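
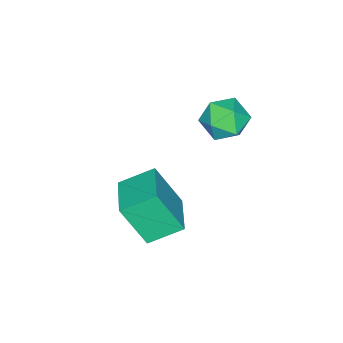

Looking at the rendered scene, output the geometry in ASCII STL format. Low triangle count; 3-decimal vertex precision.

solid 
facet normal -0.474 0.535 0.700
outer loop
vertex -0.004 1.612 0.601
vertex -0.239 0.718 1.125
vertex 0.662 1.237 1.339
endloop
endfacet
facet normal 0.059 0.910 0.409
outer loop
vertex -0.004 1.612 0.601
vertex 0.662 1.237 1.339
vertex 1.043 1.623 0.426
endloop
endfacet
facet normal -0.059 0.954 -0.294
outer loop
vertex -0.004 1.612 0.601
vertex 1.043 1.623 0.426
vertex 0.377 1.342 -0.353
endloop
endfacet
facet normal -0.665 0.605 -0.437
outer loop
vertex -0.004 1.612 0.601
vertex 0.377 1.342 -0.353
vertex -0.415 0.783 0.079
endloop
endfacet
facet normal -0.922 0.346 0.177
outer loop
vertex -0.004 1.612 0.601
vertex -0.415 0.783 0.079
vertex -0.239 0.718 1.125
endloop
endfacet
facet normal 0.665 0.547 0.509
outer loop
vertex 1.043 1.623 0.426
vertex 0.662 1.237 1.339
vertex 1.455 0.737 0.841
endloop
endfacet
facet normal -0.197 -0.061 0.978
outer loop
vertex 0.662 1.237 1.339
vertex -0.239 0.718 1.125
vertex 0.663 0.178 1.273
endloop
endfacet
facet normal -0.921 -0.366 0.132
outer loop
vertex -0.239 0.718 1.125
vertex -0.415 0.783 0.079
vertex -0.003 -0.103 0.494
endloop
endfacet
facet normal -0.507 0.053 -0.860
outer loop
vertex -0.415 0.783 0.079
vertex 0.377 1.342 -0.353
vertex 0.378 0.283 -0.419
endloop
endfacet
facet normal 0.473 0.618 -0.628
outer loop
vertex 0.377 1.342 -0.353
vertex 1.043 1.623 0.426
vertex 1.279 0.802 -0.205
endloop
endfacet
facet normal 0.665 -0.605 0.437
outer loop
vertex 1.044 -0.092 0.319
vertex 1.455 0.737 0.841
vertex 0.663 0.178 1.273
endloop
endfacet
facet normal 0.059 -0.954 0.294
outer loop
vertex 1.044 -0.092 0.319
vertex 0.663 0.178 1.273
vertex -0.003 -0.103 0.494
endloop
endfacet
facet normal -0.059 -0.910 -0.409
outer loop
vertex 1.044 -0.092 0.319
vertex -0.003 -0.103 0.494
vertex 0.378 0.283 -0.419
endloop
endfacet
facet normal 0.474 -0.535 -0.700
outer loop
vertex 1.044 -0.092 0.319
vertex 0.378 0.283 -0.419
vertex 1.279 0.802 -0.205
endloop
endfacet
facet normal 0.922 -0.346 -0.177
outer loop
vertex 1.044 -0.092 0.319
vertex 1.279 0.802 -0.205
vertex 1.455 0.737 0.841
endloop
endfacet
facet normal 0.507 -0.053 0.860
outer loop
vertex 0.663 0.178 1.273
vertex 1.455 0.737 0.841
vertex 0.662 1.237 1.339
endloop
endfacet
facet normal -0.473 -0.618 0.628
outer loop
vertex -0.003 -0.103 0.494
vertex 0.663 0.178 1.273
vertex -0.239 0.718 1.125
endloop
endfacet
facet normal -0.665 -0.547 -0.509
outer loop
vertex 0.378 0.283 -0.419
vertex -0.003 -0.103 0.494
vertex -0.415 0.783 0.079
endloop
endfacet
facet normal 0.197 0.061 -0.978
outer loop
vertex 1.279 0.802 -0.205
vertex 0.378 0.283 -0.419
vertex 0.377 1.342 -0.353
endloop
endfacet
facet normal 0.921 0.366 -0.132
outer loop
vertex 1.455 0.737 0.841
vertex 1.279 0.802 -0.205
vertex 1.043 1.623 0.426
endloop
endfacet
facet normal -0.790 -0.591 -0.161
outer loop
vertex 3.257 -2.306 -3.138
vertex 2.303 -1.236 -2.384
vertex 2.888 -1.293 -5.044
endloop
endfacet
facet normal 0.589 -0.661 -0.465
outer loop
vertex 4.397 -0.164 -4.736
vertex 3.257 -2.306 -3.138
vertex 2.888 -1.293 -5.044
endloop
endfacet
facet normal -0.791 -0.591 -0.161
outer loop
vertex 2.888 -1.293 -5.044
vertex 2.303 -1.236 -2.384
vertex 1.934 -0.222 -4.29
endloop
endfacet
facet normal -0.169 0.463 -0.870
outer loop
vertex 1.934 -0.222 -4.29
vertex 4.397 -0.164 -4.736
vertex 2.888 -1.293 -5.044
endloop
endfacet
facet normal 0.169 -0.463 0.870
outer loop
vertex 3.257 -2.306 -3.138
vertex 3.812 -0.107 -2.076
vertex 2.303 -1.236 -2.384
endloop
endfacet
facet normal 0.589 -0.661 -0.466
outer loop
vertex 4.766 -1.178 -2.83
vertex 3.257 -2.306 -3.138
vertex 4.397 -0.164 -4.736
endloop
endfacet
facet normal 0.168 -0.463 0.870
outer loop
vertex 4.766 -1.178 -2.83
vertex 3.812 -0.107 -2.076
vertex 3.257 -2.306 -3.138
endloop
endfacet
facet normal -0.589 0.660 0.465
outer loop
vertex 2.303 -1.236 -2.384
vertex 3.812 -0.107 -2.076
vertex 1.934 -0.222 -4.29
endloop
endfacet
facet normal -0.168 0.463 -0.870
outer loop
vertex 3.443 0.906 -3.982
vertex 4.397 -0.164 -4.736
vertex 1.934 -0.222 -4.29
endloop
endfacet
facet normal -0.589 0.661 0.465
outer loop
vertex 1.934 -0.222 -4.29
vertex 3.812 -0.107 -2.076
vertex 3.443 0.906 -3.982
endloop
endfacet
facet normal 0.790 0.591 0.161
outer loop
vertex 3.443 0.906 -3.982
vertex 4.766 -1.178 -2.83
vertex 4.397 -0.164 -4.736
endloop
endfacet
facet normal 0.791 0.591 0.161
outer loop
vertex 3.812 -0.107 -2.076
vertex 4.766 -1.178 -2.83
vertex 3.443 0.906 -3.982
endloop
endfacet

endsolid


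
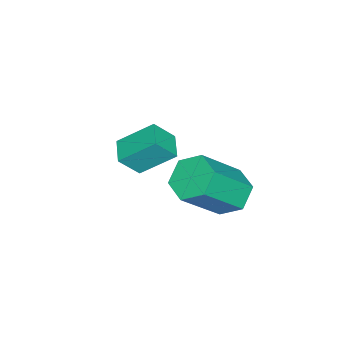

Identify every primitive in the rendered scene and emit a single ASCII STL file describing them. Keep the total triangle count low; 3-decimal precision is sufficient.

solid 
facet normal -0.869 -0.469 0.158
outer loop
vertex -0.321 -4.338 -0.826
vertex -0.77 -3.166 0.183
vertex -0.782 -3.773 -1.688
endloop
endfacet
facet normal 0.278 -0.728 -0.626
outer loop
vertex 0.07 -3.314 -1.843
vertex -0.321 -4.338 -0.826
vertex -0.782 -3.773 -1.688
endloop
endfacet
facet normal -0.870 -0.468 0.157
outer loop
vertex -0.782 -3.773 -1.688
vertex -0.77 -3.166 0.183
vertex -1.231 -2.6 -0.68
endloop
endfacet
facet normal -0.408 0.500 -0.764
outer loop
vertex -1.231 -2.6 -0.68
vertex 0.07 -3.314 -1.843
vertex -0.782 -3.773 -1.688
endloop
endfacet
facet normal 0.409 -0.501 0.763
outer loop
vertex -0.321 -4.338 -0.826
vertex 0.082 -2.707 0.028
vertex -0.77 -3.166 0.183
endloop
endfacet
facet normal 0.278 -0.728 -0.626
outer loop
vertex 0.531 -3.88 -0.98
vertex -0.321 -4.338 -0.826
vertex 0.07 -3.314 -1.843
endloop
endfacet
facet normal 0.407 -0.501 0.764
outer loop
vertex 0.531 -3.88 -0.98
vertex 0.082 -2.707 0.028
vertex -0.321 -4.338 -0.826
endloop
endfacet
facet normal -0.278 0.728 0.626
outer loop
vertex -0.77 -3.166 0.183
vertex 0.082 -2.707 0.028
vertex -1.231 -2.6 -0.68
endloop
endfacet
facet normal -0.407 0.501 -0.763
outer loop
vertex -0.379 -2.142 -0.834
vertex 0.07 -3.314 -1.843
vertex -1.231 -2.6 -0.68
endloop
endfacet
facet normal -0.278 0.728 0.626
outer loop
vertex -1.231 -2.6 -0.68
vertex 0.082 -2.707 0.028
vertex -0.379 -2.142 -0.834
endloop
endfacet
facet normal 0.869 0.468 -0.157
outer loop
vertex -0.379 -2.142 -0.834
vertex 0.531 -3.88 -0.98
vertex 0.07 -3.314 -1.843
endloop
endfacet
facet normal 0.869 0.468 -0.158
outer loop
vertex 0.082 -2.707 0.028
vertex 0.531 -3.88 -0.98
vertex -0.379 -2.142 -0.834
endloop
endfacet
facet normal -0.563 0.384 -0.732
outer loop
vertex 1.632 1.024 -0.505
vertex 1.065 0.343 -0.426
vertex 0.943 1.082 0.055
endloop
endfacet
facet normal 0.290 0.921 0.261
outer loop
vertex 1.632 1.024 -0.505
vertex 0.943 1.082 0.055
vertex 2.843 0.198 1.067
endloop
endfacet
facet normal 0.289 0.921 0.262
outer loop
vertex 2.843 0.198 1.067
vertex 0.943 1.082 0.055
vertex 2.154 0.255 1.628
endloop
endfacet
facet normal 0.563 -0.385 0.731
outer loop
vertex 2.843 0.198 1.067
vertex 2.154 0.255 1.628
vertex 2.275 -0.483 1.146
endloop
endfacet
facet normal -0.563 0.384 -0.732
outer loop
vertex 0.943 1.082 0.055
vertex 1.065 0.343 -0.426
vertex 0.376 0.401 0.134
endloop
endfacet
facet normal -0.526 0.516 0.676
outer loop
vertex 0.943 1.082 0.055
vertex 0.376 0.401 0.134
vertex 2.154 0.255 1.628
endloop
endfacet
facet normal -0.526 0.516 0.676
outer loop
vertex 2.154 0.255 1.628
vertex 0.376 0.401 0.134
vertex 1.587 -0.426 1.707
endloop
endfacet
facet normal 0.564 -0.385 0.731
outer loop
vertex 2.154 0.255 1.628
vertex 1.587 -0.426 1.707
vertex 2.275 -0.483 1.146
endloop
endfacet
facet normal -0.563 0.384 -0.732
outer loop
vertex 0.376 0.401 0.134
vertex 1.065 0.343 -0.426
vertex 0.497 -0.338 -0.347
endloop
endfacet
facet normal -0.815 -0.404 0.415
outer loop
vertex 0.376 0.401 0.134
vertex 0.497 -0.338 -0.347
vertex 1.587 -0.426 1.707
endloop
endfacet
facet normal -0.815 -0.405 0.415
outer loop
vertex 1.587 -0.426 1.707
vertex 0.497 -0.338 -0.347
vertex 1.708 -1.164 1.225
endloop
endfacet
facet normal 0.564 -0.385 0.731
outer loop
vertex 1.587 -0.426 1.707
vertex 1.708 -1.164 1.225
vertex 2.275 -0.483 1.146
endloop
endfacet
facet normal -0.563 0.385 -0.731
outer loop
vertex 0.497 -0.338 -0.347
vertex 1.065 0.343 -0.426
vertex 1.186 -0.395 -0.908
endloop
endfacet
facet normal -0.289 -0.921 -0.261
outer loop
vertex 0.497 -0.338 -0.347
vertex 1.186 -0.395 -0.908
vertex 1.708 -1.164 1.225
endloop
endfacet
facet normal -0.290 -0.921 -0.261
outer loop
vertex 1.708 -1.164 1.225
vertex 1.186 -0.395 -0.908
vertex 2.397 -1.222 0.665
endloop
endfacet
facet normal 0.563 -0.384 0.732
outer loop
vertex 1.708 -1.164 1.225
vertex 2.397 -1.222 0.665
vertex 2.275 -0.483 1.146
endloop
endfacet
facet normal -0.564 0.385 -0.731
outer loop
vertex 1.186 -0.395 -0.908
vertex 1.065 0.343 -0.426
vertex 1.753 0.286 -0.987
endloop
endfacet
facet normal 0.526 -0.516 -0.676
outer loop
vertex 1.186 -0.395 -0.908
vertex 1.753 0.286 -0.987
vertex 2.397 -1.222 0.665
endloop
endfacet
facet normal 0.526 -0.516 -0.676
outer loop
vertex 2.397 -1.222 0.665
vertex 1.753 0.286 -0.987
vertex 2.964 -0.541 0.586
endloop
endfacet
facet normal 0.563 -0.384 0.732
outer loop
vertex 2.397 -1.222 0.665
vertex 2.964 -0.541 0.586
vertex 2.275 -0.483 1.146
endloop
endfacet
facet normal -0.564 0.385 -0.731
outer loop
vertex 1.753 0.286 -0.987
vertex 1.065 0.343 -0.426
vertex 1.632 1.024 -0.505
endloop
endfacet
facet normal 0.815 0.405 -0.415
outer loop
vertex 1.753 0.286 -0.987
vertex 1.632 1.024 -0.505
vertex 2.964 -0.541 0.586
endloop
endfacet
facet normal 0.815 0.404 -0.416
outer loop
vertex 2.964 -0.541 0.586
vertex 1.632 1.024 -0.505
vertex 2.843 0.198 1.067
endloop
endfacet
facet normal 0.563 -0.384 0.732
outer loop
vertex 2.964 -0.541 0.586
vertex 2.843 0.198 1.067
vertex 2.275 -0.483 1.146
endloop
endfacet

endsolid


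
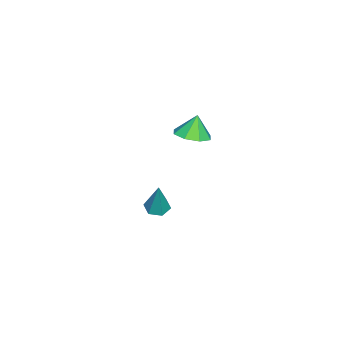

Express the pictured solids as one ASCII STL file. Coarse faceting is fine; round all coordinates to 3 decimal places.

solid 
facet normal -0.271 -0.134 -0.953
outer loop
vertex -3.461 0.875 -3.394
vertex -3.894 0.498 -3.218
vertex -4.009 1.085 -3.268
endloop
endfacet
facet normal 0.368 0.928 0.055
outer loop
vertex -3.461 0.875 -3.394
vertex -4.009 1.085 -3.268
vertex -3.406 0.742 -1.502
endloop
endfacet
facet normal -0.271 -0.134 -0.953
outer loop
vertex -4.009 1.085 -3.268
vertex -3.894 0.498 -3.218
vertex -4.441 0.708 -3.092
endloop
endfacet
facet normal -0.539 0.773 0.334
outer loop
vertex -4.009 1.085 -3.268
vertex -4.441 0.708 -3.092
vertex -3.406 0.742 -1.502
endloop
endfacet
facet normal -0.271 -0.134 -0.953
outer loop
vertex -4.441 0.708 -3.092
vertex -3.894 0.498 -3.218
vertex -4.326 0.121 -3.042
endloop
endfacet
facet normal -0.831 -0.117 0.544
outer loop
vertex -4.441 0.708 -3.092
vertex -4.326 0.121 -3.042
vertex -3.406 0.742 -1.502
endloop
endfacet
facet normal -0.269 -0.136 -0.953
outer loop
vertex -4.326 0.121 -3.042
vertex -3.894 0.498 -3.218
vertex -3.778 -0.088 -3.167
endloop
endfacet
facet normal -0.217 -0.853 0.474
outer loop
vertex -4.326 0.121 -3.042
vertex -3.778 -0.088 -3.167
vertex -3.406 0.742 -1.502
endloop
endfacet
facet normal -0.271 -0.137 -0.953
outer loop
vertex -3.778 -0.088 -3.167
vertex -3.894 0.498 -3.218
vertex -3.346 0.289 -3.344
endloop
endfacet
facet normal 0.689 -0.698 0.194
outer loop
vertex -3.778 -0.088 -3.167
vertex -3.346 0.289 -3.344
vertex -3.406 0.742 -1.502
endloop
endfacet
facet normal -0.270 -0.134 -0.953
outer loop
vertex -3.346 0.289 -3.344
vertex -3.894 0.498 -3.218
vertex -3.461 0.875 -3.394
endloop
endfacet
facet normal 0.981 0.191 -0.015
outer loop
vertex -3.346 0.289 -3.344
vertex -3.461 0.875 -3.394
vertex -3.406 0.742 -1.502
endloop
endfacet
facet normal 0.339 -0.101 -0.936
outer loop
vertex -2.234 2.287 2.917
vertex -3.009 2.356 2.629
vertex -2.395 2.889 2.794
endloop
endfacet
facet normal 0.540 0.305 0.785
outer loop
vertex -2.234 2.287 2.917
vertex -2.395 2.889 2.794
vertex -3.371 2.464 3.631
endloop
endfacet
facet normal 0.338 -0.100 -0.936
outer loop
vertex -2.395 2.889 2.794
vertex -3.009 2.356 2.629
vertex -2.915 3.179 2.575
endloop
endfacet
facet normal 0.179 0.777 0.603
outer loop
vertex -2.395 2.889 2.794
vertex -2.915 3.179 2.575
vertex -3.371 2.464 3.631
endloop
endfacet
facet normal 0.339 -0.100 -0.936
outer loop
vertex -2.915 3.179 2.575
vertex -3.009 2.356 2.629
vertex -3.491 2.987 2.387
endloop
endfacet
facet normal -0.403 0.829 0.387
outer loop
vertex -2.915 3.179 2.575
vertex -3.491 2.987 2.387
vertex -3.371 2.464 3.631
endloop
endfacet
facet normal 0.337 -0.101 -0.936
outer loop
vertex -3.491 2.987 2.387
vertex -3.009 2.356 2.629
vertex -3.785 2.425 2.342
endloop
endfacet
facet normal -0.863 0.430 0.264
outer loop
vertex -3.491 2.987 2.387
vertex -3.785 2.425 2.342
vertex -3.371 2.464 3.631
endloop
endfacet
facet normal 0.337 -0.099 -0.936
outer loop
vertex -3.785 2.425 2.342
vertex -3.009 2.356 2.629
vertex -3.624 1.823 2.464
endloop
endfacet
facet normal -0.933 -0.188 0.306
outer loop
vertex -3.785 2.425 2.342
vertex -3.624 1.823 2.464
vertex -3.371 2.464 3.631
endloop
endfacet
facet normal 0.339 -0.101 -0.935
outer loop
vertex -3.624 1.823 2.464
vertex -3.009 2.356 2.629
vertex -3.103 1.533 2.684
endloop
endfacet
facet normal -0.573 -0.660 0.487
outer loop
vertex -3.624 1.823 2.464
vertex -3.103 1.533 2.684
vertex -3.371 2.464 3.631
endloop
endfacet
facet normal 0.338 -0.101 -0.936
outer loop
vertex -3.103 1.533 2.684
vertex -3.009 2.356 2.629
vertex -2.527 1.725 2.871
endloop
endfacet
facet normal 0.009 -0.712 0.702
outer loop
vertex -3.103 1.533 2.684
vertex -2.527 1.725 2.871
vertex -3.371 2.464 3.631
endloop
endfacet
facet normal 0.339 -0.100 -0.936
outer loop
vertex -2.527 1.725 2.871
vertex -3.009 2.356 2.629
vertex -2.234 2.287 2.917
endloop
endfacet
facet normal 0.470 -0.313 0.826
outer loop
vertex -2.527 1.725 2.871
vertex -2.234 2.287 2.917
vertex -3.371 2.464 3.631
endloop
endfacet

endsolid


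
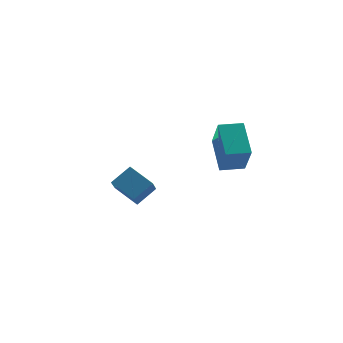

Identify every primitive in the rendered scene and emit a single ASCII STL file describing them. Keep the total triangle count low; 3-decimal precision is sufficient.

solid 
facet normal -0.757 -0.344 -0.556
outer loop
vertex -3.402 0.391 -3.708
vertex -4.452 1.501 -2.964
vertex -3.054 1.498 -4.867
endloop
endfacet
facet normal 0.617 -0.653 -0.438
outer loop
vertex -1.948 1.999 -4.056
vertex -3.402 0.391 -3.708
vertex -3.054 1.498 -4.867
endloop
endfacet
facet normal -0.757 -0.344 -0.556
outer loop
vertex -3.054 1.498 -4.867
vertex -4.452 1.501 -2.964
vertex -4.104 2.608 -4.123
endloop
endfacet
facet normal 0.213 0.675 -0.707
outer loop
vertex -4.104 2.608 -4.123
vertex -1.948 1.999 -4.056
vertex -3.054 1.498 -4.867
endloop
endfacet
facet normal -0.213 -0.675 0.707
outer loop
vertex -3.402 0.391 -3.708
vertex -3.346 2.002 -2.153
vertex -4.452 1.501 -2.964
endloop
endfacet
facet normal 0.617 -0.653 -0.438
outer loop
vertex -2.296 0.892 -2.897
vertex -3.402 0.391 -3.708
vertex -1.948 1.999 -4.056
endloop
endfacet
facet normal -0.213 -0.675 0.707
outer loop
vertex -2.296 0.892 -2.897
vertex -3.346 2.002 -2.153
vertex -3.402 0.391 -3.708
endloop
endfacet
facet normal -0.617 0.653 0.438
outer loop
vertex -4.452 1.501 -2.964
vertex -3.346 2.002 -2.153
vertex -4.104 2.608 -4.123
endloop
endfacet
facet normal 0.213 0.675 -0.707
outer loop
vertex -2.998 3.109 -3.312
vertex -1.948 1.999 -4.056
vertex -4.104 2.608 -4.123
endloop
endfacet
facet normal -0.617 0.653 0.438
outer loop
vertex -4.104 2.608 -4.123
vertex -3.346 2.002 -2.153
vertex -2.998 3.109 -3.312
endloop
endfacet
facet normal 0.757 0.344 0.556
outer loop
vertex -2.998 3.109 -3.312
vertex -2.296 0.892 -2.897
vertex -1.948 1.999 -4.056
endloop
endfacet
facet normal 0.757 0.344 0.556
outer loop
vertex -3.346 2.002 -2.153
vertex -2.296 0.892 -2.897
vertex -2.998 3.109 -3.312
endloop
endfacet
facet normal -0.999 -0.033 0.023
outer loop
vertex 0.367 -5.191 2.739
vertex 0.333 -3.398 3.831
vertex 0.288 -4.086 0.92
endloop
endfacet
facet normal 0.016 -0.854 -0.520
outer loop
vertex 1.607 -4.042 0.889
vertex 0.367 -5.191 2.739
vertex 0.288 -4.086 0.92
endloop
endfacet
facet normal -0.999 -0.033 0.023
outer loop
vertex 0.288 -4.086 0.92
vertex 0.333 -3.398 3.831
vertex 0.254 -2.292 2.012
endloop
endfacet
facet normal -0.037 0.519 -0.854
outer loop
vertex 0.254 -2.292 2.012
vertex 1.607 -4.042 0.889
vertex 0.288 -4.086 0.92
endloop
endfacet
facet normal 0.037 -0.519 0.854
outer loop
vertex 0.367 -5.191 2.739
vertex 1.652 -3.354 3.8
vertex 0.333 -3.398 3.831
endloop
endfacet
facet normal 0.016 -0.854 -0.520
outer loop
vertex 1.686 -5.148 2.708
vertex 0.367 -5.191 2.739
vertex 1.607 -4.042 0.889
endloop
endfacet
facet normal 0.037 -0.519 0.854
outer loop
vertex 1.686 -5.148 2.708
vertex 1.652 -3.354 3.8
vertex 0.367 -5.191 2.739
endloop
endfacet
facet normal -0.016 0.854 0.520
outer loop
vertex 0.333 -3.398 3.831
vertex 1.652 -3.354 3.8
vertex 0.254 -2.292 2.012
endloop
endfacet
facet normal -0.037 0.519 -0.854
outer loop
vertex 1.573 -2.249 1.981
vertex 1.607 -4.042 0.889
vertex 0.254 -2.292 2.012
endloop
endfacet
facet normal -0.016 0.854 0.520
outer loop
vertex 0.254 -2.292 2.012
vertex 1.652 -3.354 3.8
vertex 1.573 -2.249 1.981
endloop
endfacet
facet normal 0.999 0.033 -0.023
outer loop
vertex 1.573 -2.249 1.981
vertex 1.686 -5.148 2.708
vertex 1.607 -4.042 0.889
endloop
endfacet
facet normal 0.999 0.033 -0.023
outer loop
vertex 1.652 -3.354 3.8
vertex 1.686 -5.148 2.708
vertex 1.573 -2.249 1.981
endloop
endfacet

endsolid


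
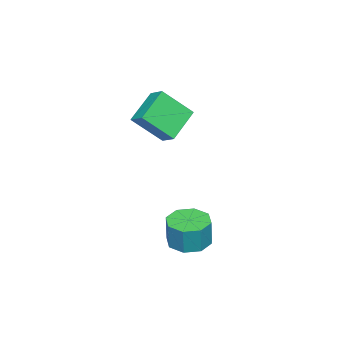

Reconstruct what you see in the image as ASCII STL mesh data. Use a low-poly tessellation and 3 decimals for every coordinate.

solid 
facet normal -0.162 -0.055 -0.985
outer loop
vertex 0.983 2.062 -3.337
vertex 0.083 2.666 -3.223
vertex 1.136 2.879 -3.408
endloop
endfacet
facet normal 0.970 -0.194 -0.148
outer loop
vertex 0.983 2.062 -3.337
vertex 1.136 2.879 -3.408
vertex 1.237 2.15 -1.79
endloop
endfacet
facet normal 0.970 -0.194 -0.148
outer loop
vertex 1.237 2.15 -1.79
vertex 1.136 2.879 -3.408
vertex 1.39 2.967 -1.861
endloop
endfacet
facet normal 0.161 0.055 0.985
outer loop
vertex 1.237 2.15 -1.79
vertex 1.39 2.967 -1.861
vertex 0.337 2.754 -1.677
endloop
endfacet
facet normal -0.162 -0.057 -0.985
outer loop
vertex 1.136 2.879 -3.408
vertex 0.083 2.666 -3.223
vertex 0.672 3.571 -3.372
endloop
endfacet
facet normal 0.815 0.555 -0.165
outer loop
vertex 1.136 2.879 -3.408
vertex 0.672 3.571 -3.372
vertex 1.39 2.967 -1.861
endloop
endfacet
facet normal 0.815 0.555 -0.165
outer loop
vertex 1.39 2.967 -1.861
vertex 0.672 3.571 -3.372
vertex 0.926 3.659 -1.825
endloop
endfacet
facet normal 0.161 0.057 0.985
outer loop
vertex 1.39 2.967 -1.861
vertex 0.926 3.659 -1.825
vertex 0.337 2.754 -1.677
endloop
endfacet
facet normal -0.162 -0.057 -0.985
outer loop
vertex 0.672 3.571 -3.372
vertex 0.083 2.666 -3.223
vertex -0.137 3.733 -3.248
endloop
endfacet
facet normal 0.183 0.979 -0.086
outer loop
vertex 0.672 3.571 -3.372
vertex -0.137 3.733 -3.248
vertex 0.926 3.659 -1.825
endloop
endfacet
facet normal 0.183 0.979 -0.086
outer loop
vertex 0.926 3.659 -1.825
vertex -0.137 3.733 -3.248
vertex 0.117 3.821 -1.701
endloop
endfacet
facet normal 0.162 0.056 0.985
outer loop
vertex 0.926 3.659 -1.825
vertex 0.117 3.821 -1.701
vertex 0.337 2.754 -1.677
endloop
endfacet
facet normal -0.162 -0.056 -0.985
outer loop
vertex -0.137 3.733 -3.248
vertex 0.083 2.666 -3.223
vertex -0.817 3.27 -3.11
endloop
endfacet
facet normal -0.556 0.830 0.044
outer loop
vertex -0.137 3.733 -3.248
vertex -0.817 3.27 -3.11
vertex 0.117 3.821 -1.701
endloop
endfacet
facet normal -0.556 0.830 0.044
outer loop
vertex 0.117 3.821 -1.701
vertex -0.817 3.27 -3.11
vertex -0.563 3.358 -1.563
endloop
endfacet
facet normal 0.162 0.056 0.985
outer loop
vertex 0.117 3.821 -1.701
vertex -0.563 3.358 -1.563
vertex 0.337 2.754 -1.677
endloop
endfacet
facet normal -0.161 -0.055 -0.985
outer loop
vertex -0.817 3.27 -3.11
vertex 0.083 2.666 -3.223
vertex -0.97 2.453 -3.039
endloop
endfacet
facet normal -0.970 0.194 0.148
outer loop
vertex -0.817 3.27 -3.11
vertex -0.97 2.453 -3.039
vertex -0.563 3.358 -1.563
endloop
endfacet
facet normal -0.970 0.194 0.148
outer loop
vertex -0.563 3.358 -1.563
vertex -0.97 2.453 -3.039
vertex -0.716 2.541 -1.492
endloop
endfacet
facet normal 0.162 0.055 0.985
outer loop
vertex -0.563 3.358 -1.563
vertex -0.716 2.541 -1.492
vertex 0.337 2.754 -1.677
endloop
endfacet
facet normal -0.161 -0.057 -0.985
outer loop
vertex -0.97 2.453 -3.039
vertex 0.083 2.666 -3.223
vertex -0.506 1.761 -3.075
endloop
endfacet
facet normal -0.815 -0.555 0.165
outer loop
vertex -0.97 2.453 -3.039
vertex -0.506 1.761 -3.075
vertex -0.716 2.541 -1.492
endloop
endfacet
facet normal -0.815 -0.555 0.165
outer loop
vertex -0.716 2.541 -1.492
vertex -0.506 1.761 -3.075
vertex -0.252 1.849 -1.528
endloop
endfacet
facet normal 0.162 0.057 0.985
outer loop
vertex -0.716 2.541 -1.492
vertex -0.252 1.849 -1.528
vertex 0.337 2.754 -1.677
endloop
endfacet
facet normal -0.162 -0.056 -0.985
outer loop
vertex -0.506 1.761 -3.075
vertex 0.083 2.666 -3.223
vertex 0.303 1.599 -3.199
endloop
endfacet
facet normal -0.183 -0.979 0.086
outer loop
vertex -0.506 1.761 -3.075
vertex 0.303 1.599 -3.199
vertex -0.252 1.849 -1.528
endloop
endfacet
facet normal -0.183 -0.979 0.086
outer loop
vertex -0.252 1.849 -1.528
vertex 0.303 1.599 -3.199
vertex 0.557 1.687 -1.652
endloop
endfacet
facet normal 0.162 0.057 0.985
outer loop
vertex -0.252 1.849 -1.528
vertex 0.557 1.687 -1.652
vertex 0.337 2.754 -1.677
endloop
endfacet
facet normal -0.162 -0.056 -0.985
outer loop
vertex 0.303 1.599 -3.199
vertex 0.083 2.666 -3.223
vertex 0.983 2.062 -3.337
endloop
endfacet
facet normal 0.556 -0.830 -0.044
outer loop
vertex 0.303 1.599 -3.199
vertex 0.983 2.062 -3.337
vertex 0.557 1.687 -1.652
endloop
endfacet
facet normal 0.556 -0.830 -0.044
outer loop
vertex 0.557 1.687 -1.652
vertex 0.983 2.062 -3.337
vertex 1.237 2.15 -1.79
endloop
endfacet
facet normal 0.162 0.056 0.985
outer loop
vertex 0.557 1.687 -1.652
vertex 1.237 2.15 -1.79
vertex 0.337 2.754 -1.677
endloop
endfacet
facet normal -0.368 0.613 -0.699
outer loop
vertex -4.173 0.853 3.036
vertex -2.455 0.632 1.939
vertex -4.592 0.039 2.543
endloop
endfacet
facet normal -0.838 0.108 0.535
outer loop
vertex -3.805 -1.272 4.041
vertex -4.173 0.853 3.036
vertex -4.592 0.039 2.543
endloop
endfacet
facet normal -0.368 0.612 -0.700
outer loop
vertex -4.592 0.039 2.543
vertex -2.455 0.632 1.939
vertex -2.874 -0.182 1.447
endloop
endfacet
facet normal -0.403 -0.783 -0.474
outer loop
vertex -2.874 -0.182 1.447
vertex -3.805 -1.272 4.041
vertex -4.592 0.039 2.543
endloop
endfacet
facet normal 0.403 0.783 0.474
outer loop
vertex -4.173 0.853 3.036
vertex -1.668 -0.679 3.437
vertex -2.455 0.632 1.939
endloop
endfacet
facet normal -0.838 0.108 0.535
outer loop
vertex -3.386 -0.458 4.533
vertex -4.173 0.853 3.036
vertex -3.805 -1.272 4.041
endloop
endfacet
facet normal 0.403 0.783 0.474
outer loop
vertex -3.386 -0.458 4.533
vertex -1.668 -0.679 3.437
vertex -4.173 0.853 3.036
endloop
endfacet
facet normal 0.838 -0.108 -0.535
outer loop
vertex -2.455 0.632 1.939
vertex -1.668 -0.679 3.437
vertex -2.874 -0.182 1.447
endloop
endfacet
facet normal -0.403 -0.783 -0.474
outer loop
vertex -2.087 -1.493 2.944
vertex -3.805 -1.272 4.041
vertex -2.874 -0.182 1.447
endloop
endfacet
facet normal 0.838 -0.108 -0.535
outer loop
vertex -2.874 -0.182 1.447
vertex -1.668 -0.679 3.437
vertex -2.087 -1.493 2.944
endloop
endfacet
facet normal 0.368 -0.612 0.700
outer loop
vertex -2.087 -1.493 2.944
vertex -3.386 -0.458 4.533
vertex -3.805 -1.272 4.041
endloop
endfacet
facet normal 0.367 -0.613 0.700
outer loop
vertex -1.668 -0.679 3.437
vertex -3.386 -0.458 4.533
vertex -2.087 -1.493 2.944
endloop
endfacet

endsolid


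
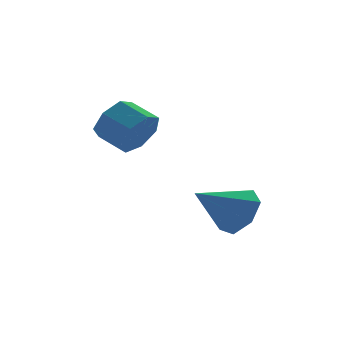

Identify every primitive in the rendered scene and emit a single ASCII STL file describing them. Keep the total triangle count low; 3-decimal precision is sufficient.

solid 
facet normal 0.824 -0.068 -0.563
outer loop
vertex 4.72 -1.917 -0.173
vertex 4.108 -2.028 -1.056
vertex 4.488 -1.121 -0.609
endloop
endfacet
facet normal 0.100 0.500 0.860
outer loop
vertex 4.72 -1.917 -0.173
vertex 4.488 -1.121 -0.609
vertex 2.452 -1.892 0.076
endloop
endfacet
facet normal 0.823 -0.067 -0.563
outer loop
vertex 4.488 -1.121 -0.609
vertex 4.108 -2.028 -1.056
vertex 3.969 -1.008 -1.381
endloop
endfacet
facet normal -0.247 0.921 0.301
outer loop
vertex 4.488 -1.121 -0.609
vertex 3.969 -1.008 -1.381
vertex 2.452 -1.892 0.076
endloop
endfacet
facet normal 0.824 -0.067 -0.563
outer loop
vertex 3.969 -1.008 -1.381
vertex 4.108 -2.028 -1.056
vertex 3.555 -1.663 -1.909
endloop
endfacet
facet normal -0.679 0.671 -0.300
outer loop
vertex 3.969 -1.008 -1.381
vertex 3.555 -1.663 -1.909
vertex 2.452 -1.892 0.076
endloop
endfacet
facet normal 0.824 -0.068 -0.563
outer loop
vertex 3.555 -1.663 -1.909
vertex 4.108 -2.028 -1.056
vertex 3.558 -2.593 -1.793
endloop
endfacet
facet normal -0.869 -0.064 -0.490
outer loop
vertex 3.555 -1.663 -1.909
vertex 3.558 -2.593 -1.793
vertex 2.452 -1.892 0.076
endloop
endfacet
facet normal 0.824 -0.068 -0.563
outer loop
vertex 3.558 -2.593 -1.793
vertex 4.108 -2.028 -1.056
vertex 3.974 -3.098 -1.123
endloop
endfacet
facet normal -0.676 -0.726 -0.128
outer loop
vertex 3.558 -2.593 -1.793
vertex 3.974 -3.098 -1.123
vertex 2.452 -1.892 0.076
endloop
endfacet
facet normal 0.824 -0.068 -0.563
outer loop
vertex 3.974 -3.098 -1.123
vertex 4.108 -2.028 -1.056
vertex 4.492 -2.797 -0.401
endloop
endfacet
facet normal -0.243 -0.821 0.517
outer loop
vertex 3.974 -3.098 -1.123
vertex 4.492 -2.797 -0.401
vertex 2.452 -1.892 0.076
endloop
endfacet
facet normal 0.824 -0.068 -0.563
outer loop
vertex 4.492 -2.797 -0.401
vertex 4.108 -2.028 -1.056
vertex 4.72 -1.917 -0.173
endloop
endfacet
facet normal 0.102 -0.274 0.956
outer loop
vertex 4.492 -2.797 -0.401
vertex 4.72 -1.917 -0.173
vertex 2.452 -1.892 0.076
endloop
endfacet
facet normal 0.393 -0.829 -0.398
outer loop
vertex 1.735 0.608 1.615
vertex 1.421 0.09 2.385
vertex 0.956 0.274 1.542
endloop
endfacet
facet normal -0.085 0.399 -0.913
outer loop
vertex 1.735 0.608 1.615
vertex 0.956 0.274 1.542
vertex 1.232 1.669 2.125
endloop
endfacet
facet normal -0.085 0.399 -0.913
outer loop
vertex 1.232 1.669 2.125
vertex 0.956 0.274 1.542
vertex 0.454 1.335 2.052
endloop
endfacet
facet normal -0.393 0.829 0.399
outer loop
vertex 1.232 1.669 2.125
vertex 0.454 1.335 2.052
vertex 0.919 1.15 2.895
endloop
endfacet
facet normal 0.393 -0.829 -0.398
outer loop
vertex 0.956 0.274 1.542
vertex 1.421 0.09 2.385
vertex 0.528 -0.199 2.104
endloop
endfacet
facet normal -0.770 -0.059 -0.636
outer loop
vertex 0.956 0.274 1.542
vertex 0.528 -0.199 2.104
vertex 0.454 1.335 2.052
endloop
endfacet
facet normal -0.769 -0.059 -0.636
outer loop
vertex 0.454 1.335 2.052
vertex 0.528 -0.199 2.104
vertex 0.025 0.862 2.614
endloop
endfacet
facet normal -0.392 0.829 0.398
outer loop
vertex 0.454 1.335 2.052
vertex 0.025 0.862 2.614
vertex 0.919 1.15 2.895
endloop
endfacet
facet normal 0.393 -0.829 -0.398
outer loop
vertex 0.528 -0.199 2.104
vertex 1.421 0.09 2.385
vertex 0.772 -0.455 2.878
endloop
endfacet
facet normal -0.874 -0.472 0.119
outer loop
vertex 0.528 -0.199 2.104
vertex 0.772 -0.455 2.878
vertex 0.025 0.862 2.614
endloop
endfacet
facet normal -0.874 -0.472 0.119
outer loop
vertex 0.025 0.862 2.614
vertex 0.772 -0.455 2.878
vertex 0.269 0.606 3.388
endloop
endfacet
facet normal -0.392 0.829 0.398
outer loop
vertex 0.025 0.862 2.614
vertex 0.269 0.606 3.388
vertex 0.919 1.15 2.895
endloop
endfacet
facet normal 0.393 -0.829 -0.399
outer loop
vertex 0.772 -0.455 2.878
vertex 1.421 0.09 2.385
vertex 1.505 -0.301 3.28
endloop
endfacet
facet normal -0.320 -0.529 0.786
outer loop
vertex 0.772 -0.455 2.878
vertex 1.505 -0.301 3.28
vertex 0.269 0.606 3.388
endloop
endfacet
facet normal -0.320 -0.529 0.786
outer loop
vertex 0.269 0.606 3.388
vertex 1.505 -0.301 3.28
vertex 1.003 0.76 3.79
endloop
endfacet
facet normal -0.392 0.829 0.398
outer loop
vertex 0.269 0.606 3.388
vertex 1.003 0.76 3.79
vertex 0.919 1.15 2.895
endloop
endfacet
facet normal 0.392 -0.829 -0.399
outer loop
vertex 1.505 -0.301 3.28
vertex 1.421 0.09 2.385
vertex 2.175 0.147 3.008
endloop
endfacet
facet normal 0.475 -0.188 0.860
outer loop
vertex 1.505 -0.301 3.28
vertex 2.175 0.147 3.008
vertex 1.003 0.76 3.79
endloop
endfacet
facet normal 0.475 -0.188 0.860
outer loop
vertex 1.003 0.76 3.79
vertex 2.175 0.147 3.008
vertex 1.673 1.208 3.518
endloop
endfacet
facet normal -0.393 0.829 0.398
outer loop
vertex 1.003 0.76 3.79
vertex 1.673 1.208 3.518
vertex 0.919 1.15 2.895
endloop
endfacet
facet normal 0.392 -0.829 -0.399
outer loop
vertex 2.175 0.147 3.008
vertex 1.421 0.09 2.385
vertex 2.277 0.552 2.267
endloop
endfacet
facet normal 0.912 0.294 0.286
outer loop
vertex 2.175 0.147 3.008
vertex 2.277 0.552 2.267
vertex 1.673 1.208 3.518
endloop
endfacet
facet normal 0.912 0.294 0.286
outer loop
vertex 1.673 1.208 3.518
vertex 2.277 0.552 2.267
vertex 1.775 1.613 2.777
endloop
endfacet
facet normal -0.393 0.829 0.399
outer loop
vertex 1.673 1.208 3.518
vertex 1.775 1.613 2.777
vertex 0.919 1.15 2.895
endloop
endfacet
facet normal 0.393 -0.829 -0.398
outer loop
vertex 2.277 0.552 2.267
vertex 1.421 0.09 2.385
vertex 1.735 0.608 1.615
endloop
endfacet
facet normal 0.662 0.555 -0.503
outer loop
vertex 2.277 0.552 2.267
vertex 1.735 0.608 1.615
vertex 1.775 1.613 2.777
endloop
endfacet
facet normal 0.662 0.556 -0.503
outer loop
vertex 1.775 1.613 2.777
vertex 1.735 0.608 1.615
vertex 1.232 1.669 2.125
endloop
endfacet
facet normal -0.393 0.829 0.399
outer loop
vertex 1.775 1.613 2.777
vertex 1.232 1.669 2.125
vertex 0.919 1.15 2.895
endloop
endfacet

endsolid


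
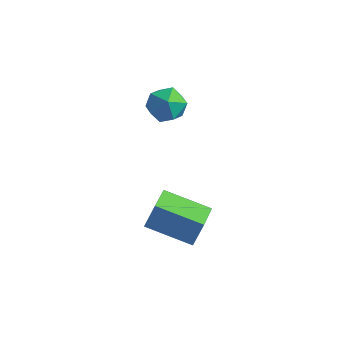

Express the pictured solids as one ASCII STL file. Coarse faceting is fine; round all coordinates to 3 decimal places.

solid 
facet normal -0.966 -0.040 0.254
outer loop
vertex -4.247 -1.074 1.271
vertex -4.333 -1.877 0.818
vertex -4.098 -1.873 1.713
endloop
endfacet
facet normal -0.587 0.305 0.750
outer loop
vertex -4.247 -1.074 1.271
vertex -4.098 -1.873 1.713
vertex -3.536 -1.152 1.859
endloop
endfacet
facet normal -0.266 0.860 0.436
outer loop
vertex -4.247 -1.074 1.271
vertex -3.536 -1.152 1.859
vertex -3.425 -0.71 1.054
endloop
endfacet
facet normal -0.447 0.857 -0.255
outer loop
vertex -4.247 -1.074 1.271
vertex -3.425 -0.71 1.054
vertex -3.917 -1.158 0.411
endloop
endfacet
facet normal -0.880 0.301 -0.367
outer loop
vertex -4.247 -1.074 1.271
vertex -3.917 -1.158 0.411
vertex -4.333 -1.877 0.818
endloop
endfacet
facet normal -0.080 -0.138 0.987
outer loop
vertex -3.536 -1.152 1.859
vertex -4.098 -1.873 1.713
vertex -3.183 -2.002 1.769
endloop
endfacet
facet normal -0.693 -0.697 0.185
outer loop
vertex -4.098 -1.873 1.713
vertex -4.333 -1.877 0.818
vertex -3.675 -2.45 1.126
endloop
endfacet
facet normal -0.554 -0.143 -0.820
outer loop
vertex -4.333 -1.877 0.818
vertex -3.917 -1.158 0.411
vertex -3.564 -2.008 0.321
endloop
endfacet
facet normal 0.146 0.756 -0.638
outer loop
vertex -3.917 -1.158 0.411
vertex -3.425 -0.71 1.054
vertex -3.002 -1.287 0.467
endloop
endfacet
facet normal 0.439 0.761 0.478
outer loop
vertex -3.425 -0.71 1.054
vertex -3.536 -1.152 1.859
vertex -2.767 -1.283 1.362
endloop
endfacet
facet normal 0.447 -0.857 0.255
outer loop
vertex -2.853 -2.086 0.909
vertex -3.183 -2.002 1.769
vertex -3.675 -2.45 1.126
endloop
endfacet
facet normal 0.266 -0.860 -0.436
outer loop
vertex -2.853 -2.086 0.909
vertex -3.675 -2.45 1.126
vertex -3.564 -2.008 0.321
endloop
endfacet
facet normal 0.587 -0.305 -0.750
outer loop
vertex -2.853 -2.086 0.909
vertex -3.564 -2.008 0.321
vertex -3.002 -1.287 0.467
endloop
endfacet
facet normal 0.966 0.040 -0.254
outer loop
vertex -2.853 -2.086 0.909
vertex -3.002 -1.287 0.467
vertex -2.767 -1.283 1.362
endloop
endfacet
facet normal 0.880 -0.301 0.367
outer loop
vertex -2.853 -2.086 0.909
vertex -2.767 -1.283 1.362
vertex -3.183 -2.002 1.769
endloop
endfacet
facet normal -0.146 -0.756 0.638
outer loop
vertex -3.675 -2.45 1.126
vertex -3.183 -2.002 1.769
vertex -4.098 -1.873 1.713
endloop
endfacet
facet normal -0.439 -0.761 -0.478
outer loop
vertex -3.564 -2.008 0.321
vertex -3.675 -2.45 1.126
vertex -4.333 -1.877 0.818
endloop
endfacet
facet normal 0.080 0.138 -0.987
outer loop
vertex -3.002 -1.287 0.467
vertex -3.564 -2.008 0.321
vertex -3.917 -1.158 0.411
endloop
endfacet
facet normal 0.693 0.697 -0.185
outer loop
vertex -2.767 -1.283 1.362
vertex -3.002 -1.287 0.467
vertex -3.425 -0.71 1.054
endloop
endfacet
facet normal 0.554 0.143 0.820
outer loop
vertex -3.183 -2.002 1.769
vertex -2.767 -1.283 1.362
vertex -3.536 -1.152 1.859
endloop
endfacet
facet normal -0.914 -0.283 0.291
outer loop
vertex -2.258 -4.184 -2.571
vertex -2.75 -2.908 -2.873
vertex -2.511 -4.556 -3.726
endloop
endfacet
facet normal 0.352 -0.911 0.216
outer loop
vertex -0.63 -3.972 -4.327
vertex -2.258 -4.184 -2.571
vertex -2.511 -4.556 -3.726
endloop
endfacet
facet normal -0.913 -0.284 0.292
outer loop
vertex -2.511 -4.556 -3.726
vertex -2.75 -2.908 -2.873
vertex -3.004 -3.281 -4.029
endloop
endfacet
facet normal -0.204 -0.300 -0.932
outer loop
vertex -3.004 -3.281 -4.029
vertex -0.63 -3.972 -4.327
vertex -2.511 -4.556 -3.726
endloop
endfacet
facet normal 0.205 0.300 0.932
outer loop
vertex -2.258 -4.184 -2.571
vertex -0.869 -2.324 -3.474
vertex -2.75 -2.908 -2.873
endloop
endfacet
facet normal 0.352 -0.911 0.216
outer loop
vertex -0.376 -3.599 -3.171
vertex -2.258 -4.184 -2.571
vertex -0.63 -3.972 -4.327
endloop
endfacet
facet normal 0.204 0.300 0.932
outer loop
vertex -0.376 -3.599 -3.171
vertex -0.869 -2.324 -3.474
vertex -2.258 -4.184 -2.571
endloop
endfacet
facet normal -0.352 0.911 -0.217
outer loop
vertex -2.75 -2.908 -2.873
vertex -0.869 -2.324 -3.474
vertex -3.004 -3.281 -4.029
endloop
endfacet
facet normal -0.204 -0.299 -0.932
outer loop
vertex -1.122 -2.696 -4.629
vertex -0.63 -3.972 -4.327
vertex -3.004 -3.281 -4.029
endloop
endfacet
facet normal -0.352 0.911 -0.216
outer loop
vertex -3.004 -3.281 -4.029
vertex -0.869 -2.324 -3.474
vertex -1.122 -2.696 -4.629
endloop
endfacet
facet normal 0.914 0.283 -0.292
outer loop
vertex -1.122 -2.696 -4.629
vertex -0.376 -3.599 -3.171
vertex -0.63 -3.972 -4.327
endloop
endfacet
facet normal 0.913 0.284 -0.292
outer loop
vertex -0.869 -2.324 -3.474
vertex -0.376 -3.599 -3.171
vertex -1.122 -2.696 -4.629
endloop
endfacet

endsolid


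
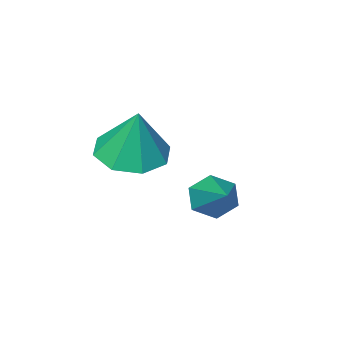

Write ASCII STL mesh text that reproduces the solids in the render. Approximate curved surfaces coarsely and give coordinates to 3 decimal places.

solid 
facet normal -0.074 -0.312 -0.947
outer loop
vertex 0.539 0.235 0.119
vertex -0.278 -0.183 0.321
vertex -0.025 0.67 0.02
endloop
endfacet
facet normal 0.574 0.792 0.208
outer loop
vertex 0.539 0.235 0.119
vertex -0.025 0.67 0.02
vertex -0.162 0.303 1.799
endloop
endfacet
facet normal -0.076 -0.312 -0.947
outer loop
vertex -0.025 0.67 0.02
vertex -0.278 -0.183 0.321
vertex -0.738 0.606 0.098
endloop
endfacet
facet normal -0.066 0.978 0.197
outer loop
vertex -0.025 0.67 0.02
vertex -0.738 0.606 0.098
vertex -0.162 0.303 1.799
endloop
endfacet
facet normal -0.075 -0.311 -0.947
outer loop
vertex -0.738 0.606 0.098
vertex -0.278 -0.183 0.321
vertex -1.181 0.079 0.306
endloop
endfacet
facet normal -0.649 0.680 0.341
outer loop
vertex -0.738 0.606 0.098
vertex -1.181 0.079 0.306
vertex -0.162 0.303 1.799
endloop
endfacet
facet normal -0.075 -0.313 -0.947
outer loop
vertex -1.181 0.079 0.306
vertex -0.278 -0.183 0.321
vertex -1.096 -0.601 0.524
endloop
endfacet
facet normal -0.829 0.074 0.555
outer loop
vertex -1.181 0.079 0.306
vertex -1.096 -0.601 0.524
vertex -0.162 0.303 1.799
endloop
endfacet
facet normal -0.076 -0.311 -0.947
outer loop
vertex -1.096 -0.601 0.524
vertex -0.278 -0.183 0.321
vertex -0.532 -1.037 0.622
endloop
endfacet
facet normal -0.502 -0.489 0.714
outer loop
vertex -1.096 -0.601 0.524
vertex -0.532 -1.037 0.622
vertex -0.162 0.303 1.799
endloop
endfacet
facet normal -0.074 -0.312 -0.947
outer loop
vertex -0.532 -1.037 0.622
vertex -0.278 -0.183 0.321
vertex 0.181 -0.972 0.545
endloop
endfacet
facet normal 0.140 -0.675 0.724
outer loop
vertex -0.532 -1.037 0.622
vertex 0.181 -0.972 0.545
vertex -0.162 0.303 1.799
endloop
endfacet
facet normal -0.075 -0.313 -0.947
outer loop
vertex 0.181 -0.972 0.545
vertex -0.278 -0.183 0.321
vertex 0.624 -0.446 0.336
endloop
endfacet
facet normal 0.722 -0.377 0.581
outer loop
vertex 0.181 -0.972 0.545
vertex 0.624 -0.446 0.336
vertex -0.162 0.303 1.799
endloop
endfacet
facet normal -0.075 -0.311 -0.947
outer loop
vertex 0.624 -0.446 0.336
vertex -0.278 -0.183 0.321
vertex 0.539 0.235 0.119
endloop
endfacet
facet normal 0.902 0.229 0.367
outer loop
vertex 0.624 -0.446 0.336
vertex 0.539 0.235 0.119
vertex -0.162 0.303 1.799
endloop
endfacet
facet normal -0.359 -0.788 -0.500
outer loop
vertex -1.744 0.033 -1.287
vertex -2.207 0.416 -1.558
vertex -1.624 0.341 -1.858
endloop
endfacet
facet normal 0.979 -0.169 0.115
outer loop
vertex -1.744 0.033 -1.287
vertex -1.624 0.341 -1.858
vertex -1.493 1.984 -0.562
endloop
endfacet
facet normal -0.359 -0.787 -0.501
outer loop
vertex -1.624 0.341 -1.858
vertex -2.207 0.416 -1.558
vertex -2.087 0.725 -2.129
endloop
endfacet
facet normal 0.690 0.413 -0.594
outer loop
vertex -1.624 0.341 -1.858
vertex -2.087 0.725 -2.129
vertex -1.493 1.984 -0.562
endloop
endfacet
facet normal -0.358 -0.787 -0.501
outer loop
vertex -2.087 0.725 -2.129
vertex -2.207 0.416 -1.558
vertex -2.67 0.8 -1.83
endloop
endfacet
facet normal -0.190 0.799 -0.570
outer loop
vertex -2.087 0.725 -2.129
vertex -2.67 0.8 -1.83
vertex -1.493 1.984 -0.562
endloop
endfacet
facet normal -0.359 -0.788 -0.501
outer loop
vertex -2.67 0.8 -1.83
vertex -2.207 0.416 -1.558
vertex -2.791 0.492 -1.259
endloop
endfacet
facet normal -0.781 0.604 0.160
outer loop
vertex -2.67 0.8 -1.83
vertex -2.791 0.492 -1.259
vertex -1.493 1.984 -0.562
endloop
endfacet
facet normal -0.359 -0.788 -0.500
outer loop
vertex -2.791 0.492 -1.259
vertex -2.207 0.416 -1.558
vertex -2.327 0.108 -0.987
endloop
endfacet
facet normal -0.492 0.022 0.870
outer loop
vertex -2.791 0.492 -1.259
vertex -2.327 0.108 -0.987
vertex -1.493 1.984 -0.562
endloop
endfacet
facet normal -0.359 -0.788 -0.500
outer loop
vertex -2.327 0.108 -0.987
vertex -2.207 0.416 -1.558
vertex -1.744 0.033 -1.287
endloop
endfacet
facet normal 0.389 -0.364 0.846
outer loop
vertex -2.327 0.108 -0.987
vertex -1.744 0.033 -1.287
vertex -1.493 1.984 -0.562
endloop
endfacet

endsolid


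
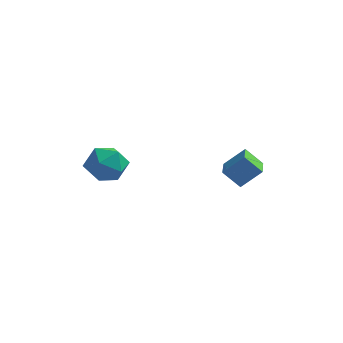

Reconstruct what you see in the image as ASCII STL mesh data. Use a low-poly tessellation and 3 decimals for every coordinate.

solid 
facet normal -0.924 -0.006 0.382
outer loop
vertex -2.391 -3.274 2.506
vertex -2.378 -4.367 2.521
vertex -2.023 -3.804 3.389
endloop
endfacet
facet normal -0.569 0.579 0.584
outer loop
vertex -2.391 -3.274 2.506
vertex -2.023 -3.804 3.389
vertex -1.497 -2.918 3.024
endloop
endfacet
facet normal -0.368 0.930 -0.003
outer loop
vertex -2.391 -3.274 2.506
vertex -1.497 -2.918 3.024
vertex -1.525 -2.933 1.931
endloop
endfacet
facet normal -0.600 0.562 -0.569
outer loop
vertex -2.391 -3.274 2.506
vertex -1.525 -2.933 1.931
vertex -2.07 -3.829 1.62
endloop
endfacet
facet normal -0.943 -0.016 -0.332
outer loop
vertex -2.391 -3.274 2.506
vertex -2.07 -3.829 1.62
vertex -2.378 -4.367 2.521
endloop
endfacet
facet normal 0.020 0.371 0.929
outer loop
vertex -1.497 -2.918 3.024
vertex -2.023 -3.804 3.389
vertex -0.93 -3.791 3.36
endloop
endfacet
facet normal -0.555 -0.576 0.600
outer loop
vertex -2.023 -3.804 3.389
vertex -2.378 -4.367 2.521
vertex -1.475 -4.687 3.049
endloop
endfacet
facet normal -0.585 -0.593 -0.554
outer loop
vertex -2.378 -4.367 2.521
vertex -2.07 -3.829 1.62
vertex -1.503 -4.702 1.956
endloop
endfacet
facet normal -0.029 0.343 -0.939
outer loop
vertex -2.07 -3.829 1.62
vertex -1.525 -2.933 1.931
vertex -0.977 -3.816 1.591
endloop
endfacet
facet normal 0.345 0.938 -0.022
outer loop
vertex -1.525 -2.933 1.931
vertex -1.497 -2.918 3.024
vertex -0.622 -3.253 2.459
endloop
endfacet
facet normal 0.600 -0.562 0.569
outer loop
vertex -0.609 -4.346 2.474
vertex -0.93 -3.791 3.36
vertex -1.475 -4.687 3.049
endloop
endfacet
facet normal 0.368 -0.930 0.003
outer loop
vertex -0.609 -4.346 2.474
vertex -1.475 -4.687 3.049
vertex -1.503 -4.702 1.956
endloop
endfacet
facet normal 0.569 -0.579 -0.584
outer loop
vertex -0.609 -4.346 2.474
vertex -1.503 -4.702 1.956
vertex -0.977 -3.816 1.591
endloop
endfacet
facet normal 0.924 0.006 -0.382
outer loop
vertex -0.609 -4.346 2.474
vertex -0.977 -3.816 1.591
vertex -0.622 -3.253 2.459
endloop
endfacet
facet normal 0.943 0.016 0.332
outer loop
vertex -0.609 -4.346 2.474
vertex -0.622 -3.253 2.459
vertex -0.93 -3.791 3.36
endloop
endfacet
facet normal 0.029 -0.343 0.939
outer loop
vertex -1.475 -4.687 3.049
vertex -0.93 -3.791 3.36
vertex -2.023 -3.804 3.389
endloop
endfacet
facet normal -0.345 -0.938 0.022
outer loop
vertex -1.503 -4.702 1.956
vertex -1.475 -4.687 3.049
vertex -2.378 -4.367 2.521
endloop
endfacet
facet normal -0.020 -0.371 -0.929
outer loop
vertex -0.977 -3.816 1.591
vertex -1.503 -4.702 1.956
vertex -2.07 -3.829 1.62
endloop
endfacet
facet normal 0.555 0.576 -0.600
outer loop
vertex -0.622 -3.253 2.459
vertex -0.977 -3.816 1.591
vertex -1.525 -2.933 1.931
endloop
endfacet
facet normal 0.585 0.593 0.554
outer loop
vertex -0.93 -3.791 3.36
vertex -0.622 -3.253 2.459
vertex -1.497 -2.918 3.024
endloop
endfacet
facet normal -0.661 -0.299 -0.689
outer loop
vertex 3.256 -2.105 1.919
vertex 2.921 -0.868 1.703
vertex 4.067 -2.027 1.107
endloop
endfacet
facet normal 0.258 -0.952 0.166
outer loop
vertex 4.939 -1.632 2.017
vertex 3.256 -2.105 1.919
vertex 4.067 -2.027 1.107
endloop
endfacet
facet normal -0.660 -0.298 -0.689
outer loop
vertex 4.067 -2.027 1.107
vertex 2.921 -0.868 1.703
vertex 3.732 -0.789 0.892
endloop
endfacet
facet normal 0.705 0.068 -0.706
outer loop
vertex 3.732 -0.789 0.892
vertex 4.939 -1.632 2.017
vertex 4.067 -2.027 1.107
endloop
endfacet
facet normal -0.705 -0.068 0.705
outer loop
vertex 3.256 -2.105 1.919
vertex 3.793 -0.473 2.613
vertex 2.921 -0.868 1.703
endloop
endfacet
facet normal 0.258 -0.952 0.165
outer loop
vertex 4.128 -1.711 2.828
vertex 3.256 -2.105 1.919
vertex 4.939 -1.632 2.017
endloop
endfacet
facet normal -0.705 -0.068 0.706
outer loop
vertex 4.128 -1.711 2.828
vertex 3.793 -0.473 2.613
vertex 3.256 -2.105 1.919
endloop
endfacet
facet normal -0.258 0.952 -0.166
outer loop
vertex 2.921 -0.868 1.703
vertex 3.793 -0.473 2.613
vertex 3.732 -0.789 0.892
endloop
endfacet
facet normal 0.705 0.068 -0.706
outer loop
vertex 4.604 -0.395 1.801
vertex 4.939 -1.632 2.017
vertex 3.732 -0.789 0.892
endloop
endfacet
facet normal -0.257 0.952 -0.166
outer loop
vertex 3.732 -0.789 0.892
vertex 3.793 -0.473 2.613
vertex 4.604 -0.395 1.801
endloop
endfacet
facet normal 0.660 0.299 0.689
outer loop
vertex 4.604 -0.395 1.801
vertex 4.128 -1.711 2.828
vertex 4.939 -1.632 2.017
endloop
endfacet
facet normal 0.661 0.298 0.689
outer loop
vertex 3.793 -0.473 2.613
vertex 4.128 -1.711 2.828
vertex 4.604 -0.395 1.801
endloop
endfacet

endsolid


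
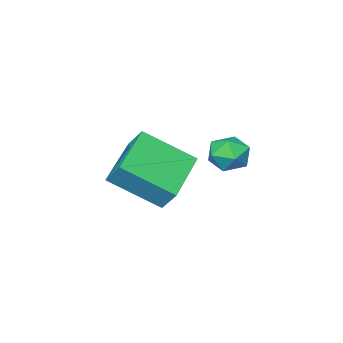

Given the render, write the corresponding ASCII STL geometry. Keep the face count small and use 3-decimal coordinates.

solid 
facet normal -0.363 0.263 0.894
outer loop
vertex 0.854 2.189 2.107
vertex 0.788 1.479 2.289
vertex 1.412 1.84 2.436
endloop
endfacet
facet normal 0.090 0.756 0.648
outer loop
vertex 0.854 2.189 2.107
vertex 1.412 1.84 2.436
vertex 1.544 2.302 1.879
endloop
endfacet
facet normal -0.155 0.988 0.020
outer loop
vertex 0.854 2.189 2.107
vertex 1.544 2.302 1.879
vertex 1.002 2.227 1.387
endloop
endfacet
facet normal -0.761 0.637 -0.123
outer loop
vertex 0.854 2.189 2.107
vertex 1.002 2.227 1.387
vertex 0.535 1.718 1.64
endloop
endfacet
facet normal -0.889 0.189 0.416
outer loop
vertex 0.854 2.189 2.107
vertex 0.535 1.718 1.64
vertex 0.788 1.479 2.289
endloop
endfacet
facet normal 0.720 0.441 0.536
outer loop
vertex 1.544 2.302 1.879
vertex 1.412 1.84 2.436
vertex 1.905 1.662 1.92
endloop
endfacet
facet normal -0.013 -0.358 0.934
outer loop
vertex 1.412 1.84 2.436
vertex 0.788 1.479 2.289
vertex 1.438 1.153 2.173
endloop
endfacet
facet normal -0.864 -0.477 0.161
outer loop
vertex 0.788 1.479 2.289
vertex 0.535 1.718 1.64
vertex 0.896 1.078 1.681
endloop
endfacet
facet normal -0.656 0.248 -0.713
outer loop
vertex 0.535 1.718 1.64
vertex 1.002 2.227 1.387
vertex 1.028 1.54 1.124
endloop
endfacet
facet normal 0.323 0.815 -0.480
outer loop
vertex 1.002 2.227 1.387
vertex 1.544 2.302 1.879
vertex 1.652 1.901 1.271
endloop
endfacet
facet normal 0.761 -0.637 0.123
outer loop
vertex 1.586 1.191 1.453
vertex 1.905 1.662 1.92
vertex 1.438 1.153 2.173
endloop
endfacet
facet normal 0.155 -0.988 -0.020
outer loop
vertex 1.586 1.191 1.453
vertex 1.438 1.153 2.173
vertex 0.896 1.078 1.681
endloop
endfacet
facet normal -0.090 -0.756 -0.648
outer loop
vertex 1.586 1.191 1.453
vertex 0.896 1.078 1.681
vertex 1.028 1.54 1.124
endloop
endfacet
facet normal 0.363 -0.263 -0.894
outer loop
vertex 1.586 1.191 1.453
vertex 1.028 1.54 1.124
vertex 1.652 1.901 1.271
endloop
endfacet
facet normal 0.889 -0.189 -0.416
outer loop
vertex 1.586 1.191 1.453
vertex 1.652 1.901 1.271
vertex 1.905 1.662 1.92
endloop
endfacet
facet normal 0.656 -0.248 0.713
outer loop
vertex 1.438 1.153 2.173
vertex 1.905 1.662 1.92
vertex 1.412 1.84 2.436
endloop
endfacet
facet normal -0.323 -0.815 0.480
outer loop
vertex 0.896 1.078 1.681
vertex 1.438 1.153 2.173
vertex 0.788 1.479 2.289
endloop
endfacet
facet normal -0.720 -0.441 -0.536
outer loop
vertex 1.028 1.54 1.124
vertex 0.896 1.078 1.681
vertex 0.535 1.718 1.64
endloop
endfacet
facet normal 0.013 0.358 -0.934
outer loop
vertex 1.652 1.901 1.271
vertex 1.028 1.54 1.124
vertex 1.002 2.227 1.387
endloop
endfacet
facet normal 0.864 0.477 -0.161
outer loop
vertex 1.905 1.662 1.92
vertex 1.652 1.901 1.271
vertex 1.544 2.302 1.879
endloop
endfacet
facet normal -0.558 0.630 -0.540
outer loop
vertex 0.121 -0.863 0.319
vertex 1.854 0.08 -0.371
vertex 0.156 -1.482 -0.44
endloop
endfacet
facet normal -0.829 -0.452 0.330
outer loop
vertex 1.306 -2.78 0.671
vertex 0.121 -0.863 0.319
vertex 0.156 -1.482 -0.44
endloop
endfacet
facet normal -0.558 0.630 -0.540
outer loop
vertex 0.156 -1.482 -0.44
vertex 1.854 0.08 -0.371
vertex 1.889 -0.539 -1.13
endloop
endfacet
facet normal 0.035 -0.632 -0.774
outer loop
vertex 1.889 -0.539 -1.13
vertex 1.306 -2.78 0.671
vertex 0.156 -1.482 -0.44
endloop
endfacet
facet normal -0.035 0.632 0.774
outer loop
vertex 0.121 -0.863 0.319
vertex 3.004 -1.218 0.74
vertex 1.854 0.08 -0.371
endloop
endfacet
facet normal -0.829 -0.452 0.330
outer loop
vertex 1.271 -2.161 1.43
vertex 0.121 -0.863 0.319
vertex 1.306 -2.78 0.671
endloop
endfacet
facet normal -0.035 0.632 0.774
outer loop
vertex 1.271 -2.161 1.43
vertex 3.004 -1.218 0.74
vertex 0.121 -0.863 0.319
endloop
endfacet
facet normal 0.829 0.452 -0.330
outer loop
vertex 1.854 0.08 -0.371
vertex 3.004 -1.218 0.74
vertex 1.889 -0.539 -1.13
endloop
endfacet
facet normal 0.035 -0.632 -0.774
outer loop
vertex 3.039 -1.837 -0.019
vertex 1.306 -2.78 0.671
vertex 1.889 -0.539 -1.13
endloop
endfacet
facet normal 0.829 0.452 -0.330
outer loop
vertex 1.889 -0.539 -1.13
vertex 3.004 -1.218 0.74
vertex 3.039 -1.837 -0.019
endloop
endfacet
facet normal 0.558 -0.630 0.540
outer loop
vertex 3.039 -1.837 -0.019
vertex 1.271 -2.161 1.43
vertex 1.306 -2.78 0.671
endloop
endfacet
facet normal 0.558 -0.630 0.540
outer loop
vertex 3.004 -1.218 0.74
vertex 1.271 -2.161 1.43
vertex 3.039 -1.837 -0.019
endloop
endfacet

endsolid


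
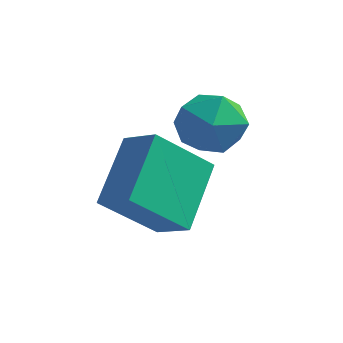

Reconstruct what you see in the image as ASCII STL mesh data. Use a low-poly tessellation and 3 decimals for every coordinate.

solid 
facet normal -0.846 0.264 -0.464
outer loop
vertex 0.575 -2.428 -1.592
vertex 1.546 -1.495 -2.832
vertex 0.686 -4.008 -2.695
endloop
endfacet
facet normal -0.530 -0.510 0.677
outer loop
vertex 1.574 -4.285 -2.208
vertex 0.575 -2.428 -1.592
vertex 0.686 -4.008 -2.695
endloop
endfacet
facet normal -0.846 0.264 -0.464
outer loop
vertex 0.686 -4.008 -2.695
vertex 1.546 -1.495 -2.832
vertex 1.657 -3.075 -3.934
endloop
endfacet
facet normal 0.058 -0.819 -0.571
outer loop
vertex 1.657 -3.075 -3.934
vertex 1.574 -4.285 -2.208
vertex 0.686 -4.008 -2.695
endloop
endfacet
facet normal -0.058 0.819 0.571
outer loop
vertex 0.575 -2.428 -1.592
vertex 2.434 -1.772 -2.345
vertex 1.546 -1.495 -2.832
endloop
endfacet
facet normal -0.530 -0.510 0.678
outer loop
vertex 1.463 -2.705 -1.106
vertex 0.575 -2.428 -1.592
vertex 1.574 -4.285 -2.208
endloop
endfacet
facet normal -0.057 0.819 0.571
outer loop
vertex 1.463 -2.705 -1.106
vertex 2.434 -1.772 -2.345
vertex 0.575 -2.428 -1.592
endloop
endfacet
facet normal 0.530 0.510 -0.677
outer loop
vertex 1.546 -1.495 -2.832
vertex 2.434 -1.772 -2.345
vertex 1.657 -3.075 -3.934
endloop
endfacet
facet normal 0.057 -0.819 -0.571
outer loop
vertex 2.545 -3.352 -3.448
vertex 1.574 -4.285 -2.208
vertex 1.657 -3.075 -3.934
endloop
endfacet
facet normal 0.530 0.510 -0.677
outer loop
vertex 1.657 -3.075 -3.934
vertex 2.434 -1.772 -2.345
vertex 2.545 -3.352 -3.448
endloop
endfacet
facet normal 0.846 -0.264 0.464
outer loop
vertex 2.545 -3.352 -3.448
vertex 1.463 -2.705 -1.106
vertex 1.574 -4.285 -2.208
endloop
endfacet
facet normal 0.846 -0.264 0.464
outer loop
vertex 2.434 -1.772 -2.345
vertex 1.463 -2.705 -1.106
vertex 2.545 -3.352 -3.448
endloop
endfacet
facet normal -0.373 0.094 0.923
outer loop
vertex 1.702 -0.942 -0.728
vertex 1.698 -1.883 -0.634
vertex 2.46 -1.385 -0.377
endloop
endfacet
facet normal 0.034 0.655 0.755
outer loop
vertex 1.702 -0.942 -0.728
vertex 2.46 -1.385 -0.377
vertex 2.57 -0.678 -0.996
endloop
endfacet
facet normal -0.239 0.956 0.168
outer loop
vertex 1.702 -0.942 -0.728
vertex 2.57 -0.678 -0.996
vertex 1.876 -0.739 -1.636
endloop
endfacet
facet normal -0.814 0.581 -0.026
outer loop
vertex 1.702 -0.942 -0.728
vertex 1.876 -0.739 -1.636
vertex 1.337 -1.484 -1.412
endloop
endfacet
facet normal -0.896 0.048 0.440
outer loop
vertex 1.702 -0.942 -0.728
vertex 1.337 -1.484 -1.412
vertex 1.698 -1.883 -0.634
endloop
endfacet
facet normal 0.687 0.415 0.596
outer loop
vertex 2.57 -0.678 -0.996
vertex 2.46 -1.385 -0.377
vertex 3.103 -1.456 -1.068
endloop
endfacet
facet normal 0.029 -0.494 0.869
outer loop
vertex 2.46 -1.385 -0.377
vertex 1.698 -1.883 -0.634
vertex 2.564 -2.201 -0.844
endloop
endfacet
facet normal -0.818 -0.569 0.088
outer loop
vertex 1.698 -1.883 -0.634
vertex 1.337 -1.484 -1.412
vertex 1.87 -2.262 -1.484
endloop
endfacet
facet normal -0.684 0.295 -0.667
outer loop
vertex 1.337 -1.484 -1.412
vertex 1.876 -0.739 -1.636
vertex 1.98 -1.555 -2.103
endloop
endfacet
facet normal 0.246 0.903 -0.353
outer loop
vertex 1.876 -0.739 -1.636
vertex 2.57 -0.678 -0.996
vertex 2.742 -1.057 -1.846
endloop
endfacet
facet normal 0.814 -0.581 0.026
outer loop
vertex 2.738 -1.998 -1.752
vertex 3.103 -1.456 -1.068
vertex 2.564 -2.201 -0.844
endloop
endfacet
facet normal 0.239 -0.956 -0.168
outer loop
vertex 2.738 -1.998 -1.752
vertex 2.564 -2.201 -0.844
vertex 1.87 -2.262 -1.484
endloop
endfacet
facet normal -0.034 -0.655 -0.755
outer loop
vertex 2.738 -1.998 -1.752
vertex 1.87 -2.262 -1.484
vertex 1.98 -1.555 -2.103
endloop
endfacet
facet normal 0.373 -0.094 -0.923
outer loop
vertex 2.738 -1.998 -1.752
vertex 1.98 -1.555 -2.103
vertex 2.742 -1.057 -1.846
endloop
endfacet
facet normal 0.896 -0.048 -0.440
outer loop
vertex 2.738 -1.998 -1.752
vertex 2.742 -1.057 -1.846
vertex 3.103 -1.456 -1.068
endloop
endfacet
facet normal 0.684 -0.295 0.667
outer loop
vertex 2.564 -2.201 -0.844
vertex 3.103 -1.456 -1.068
vertex 2.46 -1.385 -0.377
endloop
endfacet
facet normal -0.246 -0.903 0.353
outer loop
vertex 1.87 -2.262 -1.484
vertex 2.564 -2.201 -0.844
vertex 1.698 -1.883 -0.634
endloop
endfacet
facet normal -0.687 -0.415 -0.596
outer loop
vertex 1.98 -1.555 -2.103
vertex 1.87 -2.262 -1.484
vertex 1.337 -1.484 -1.412
endloop
endfacet
facet normal -0.029 0.494 -0.869
outer loop
vertex 2.742 -1.057 -1.846
vertex 1.98 -1.555 -2.103
vertex 1.876 -0.739 -1.636
endloop
endfacet
facet normal 0.818 0.569 -0.088
outer loop
vertex 3.103 -1.456 -1.068
vertex 2.742 -1.057 -1.846
vertex 2.57 -0.678 -0.996
endloop
endfacet

endsolid


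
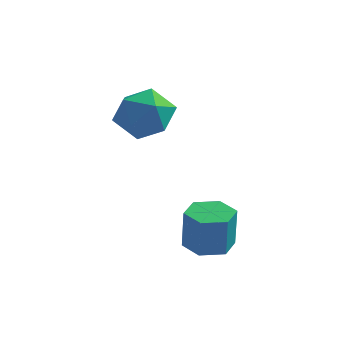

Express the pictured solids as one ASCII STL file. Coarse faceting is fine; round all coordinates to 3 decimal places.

solid 
facet normal -0.080 0.091 -0.993
outer loop
vertex 0.694 1.951 -2.982
vertex -0.055 1.435 -2.969
vertex -0.123 2.338 -2.881
endloop
endfacet
facet normal 0.432 0.900 0.048
outer loop
vertex 0.694 1.951 -2.982
vertex -0.123 2.338 -2.881
vertex 0.825 1.801 -1.344
endloop
endfacet
facet normal 0.432 0.900 0.048
outer loop
vertex 0.825 1.801 -1.344
vertex -0.123 2.338 -2.881
vertex 0.008 2.188 -1.243
endloop
endfacet
facet normal 0.080 -0.091 0.993
outer loop
vertex 0.825 1.801 -1.344
vertex 0.008 2.188 -1.243
vertex 0.075 1.285 -1.331
endloop
endfacet
facet normal -0.080 0.091 -0.993
outer loop
vertex -0.123 2.338 -2.881
vertex -0.055 1.435 -2.969
vertex -0.873 1.822 -2.868
endloop
endfacet
facet normal -0.561 0.819 0.120
outer loop
vertex -0.123 2.338 -2.881
vertex -0.873 1.822 -2.868
vertex 0.008 2.188 -1.243
endloop
endfacet
facet normal -0.561 0.819 0.120
outer loop
vertex 0.008 2.188 -1.243
vertex -0.873 1.822 -2.868
vertex -0.742 1.672 -1.23
endloop
endfacet
facet normal 0.080 -0.091 0.993
outer loop
vertex 0.008 2.188 -1.243
vertex -0.742 1.672 -1.23
vertex 0.075 1.285 -1.331
endloop
endfacet
facet normal -0.080 0.091 -0.993
outer loop
vertex -0.873 1.822 -2.868
vertex -0.055 1.435 -2.969
vertex -0.805 0.919 -2.956
endloop
endfacet
facet normal -0.994 -0.082 0.072
outer loop
vertex -0.873 1.822 -2.868
vertex -0.805 0.919 -2.956
vertex -0.742 1.672 -1.23
endloop
endfacet
facet normal -0.994 -0.082 0.072
outer loop
vertex -0.742 1.672 -1.23
vertex -0.805 0.919 -2.956
vertex -0.674 0.769 -1.318
endloop
endfacet
facet normal 0.080 -0.091 0.993
outer loop
vertex -0.742 1.672 -1.23
vertex -0.674 0.769 -1.318
vertex 0.075 1.285 -1.331
endloop
endfacet
facet normal -0.080 0.091 -0.993
outer loop
vertex -0.805 0.919 -2.956
vertex -0.055 1.435 -2.969
vertex 0.012 0.532 -3.057
endloop
endfacet
facet normal -0.432 -0.900 -0.048
outer loop
vertex -0.805 0.919 -2.956
vertex 0.012 0.532 -3.057
vertex -0.674 0.769 -1.318
endloop
endfacet
facet normal -0.432 -0.900 -0.048
outer loop
vertex -0.674 0.769 -1.318
vertex 0.012 0.532 -3.057
vertex 0.143 0.382 -1.419
endloop
endfacet
facet normal 0.080 -0.091 0.993
outer loop
vertex -0.674 0.769 -1.318
vertex 0.143 0.382 -1.419
vertex 0.075 1.285 -1.331
endloop
endfacet
facet normal -0.080 0.091 -0.993
outer loop
vertex 0.012 0.532 -3.057
vertex -0.055 1.435 -2.969
vertex 0.762 1.048 -3.07
endloop
endfacet
facet normal 0.561 -0.819 -0.120
outer loop
vertex 0.012 0.532 -3.057
vertex 0.762 1.048 -3.07
vertex 0.143 0.382 -1.419
endloop
endfacet
facet normal 0.561 -0.819 -0.120
outer loop
vertex 0.143 0.382 -1.419
vertex 0.762 1.048 -3.07
vertex 0.893 0.898 -1.432
endloop
endfacet
facet normal 0.080 -0.091 0.993
outer loop
vertex 0.143 0.382 -1.419
vertex 0.893 0.898 -1.432
vertex 0.075 1.285 -1.331
endloop
endfacet
facet normal -0.080 0.091 -0.993
outer loop
vertex 0.762 1.048 -3.07
vertex -0.055 1.435 -2.969
vertex 0.694 1.951 -2.982
endloop
endfacet
facet normal 0.994 0.082 -0.072
outer loop
vertex 0.762 1.048 -3.07
vertex 0.694 1.951 -2.982
vertex 0.893 0.898 -1.432
endloop
endfacet
facet normal 0.994 0.082 -0.072
outer loop
vertex 0.893 0.898 -1.432
vertex 0.694 1.951 -2.982
vertex 0.825 1.801 -1.344
endloop
endfacet
facet normal 0.080 -0.091 0.993
outer loop
vertex 0.893 0.898 -1.432
vertex 0.825 1.801 -1.344
vertex 0.075 1.285 -1.331
endloop
endfacet
facet normal -0.508 0.068 0.859
outer loop
vertex -4.608 4.14 2.065
vertex -4.12 3.075 2.438
vertex -3.549 4.135 2.692
endloop
endfacet
facet normal -0.353 0.716 0.602
outer loop
vertex -4.608 4.14 2.065
vertex -3.549 4.135 2.692
vertex -3.687 4.881 1.724
endloop
endfacet
facet normal -0.637 0.769 -0.049
outer loop
vertex -4.608 4.14 2.065
vertex -3.687 4.881 1.724
vertex -4.343 4.283 0.872
endloop
endfacet
facet normal -0.968 0.154 -0.197
outer loop
vertex -4.608 4.14 2.065
vertex -4.343 4.283 0.872
vertex -4.61 3.166 1.314
endloop
endfacet
facet normal -0.888 -0.279 0.365
outer loop
vertex -4.608 4.14 2.065
vertex -4.61 3.166 1.314
vertex -4.12 3.075 2.438
endloop
endfacet
facet normal 0.356 0.764 0.538
outer loop
vertex -3.687 4.881 1.724
vertex -3.549 4.135 2.692
vertex -2.63 4.274 1.886
endloop
endfacet
facet normal 0.105 -0.285 0.953
outer loop
vertex -3.549 4.135 2.692
vertex -4.12 3.075 2.438
vertex -2.897 3.157 2.328
endloop
endfacet
facet normal -0.510 -0.847 0.154
outer loop
vertex -4.12 3.075 2.438
vertex -4.61 3.166 1.314
vertex -3.553 2.559 1.476
endloop
endfacet
facet normal -0.640 -0.146 -0.755
outer loop
vertex -4.61 3.166 1.314
vertex -4.343 4.283 0.872
vertex -3.691 3.305 0.508
endloop
endfacet
facet normal -0.103 0.850 -0.517
outer loop
vertex -4.343 4.283 0.872
vertex -3.687 4.881 1.724
vertex -3.12 4.365 0.762
endloop
endfacet
facet normal 0.968 -0.154 0.197
outer loop
vertex -2.632 3.3 1.135
vertex -2.63 4.274 1.886
vertex -2.897 3.157 2.328
endloop
endfacet
facet normal 0.637 -0.769 0.049
outer loop
vertex -2.632 3.3 1.135
vertex -2.897 3.157 2.328
vertex -3.553 2.559 1.476
endloop
endfacet
facet normal 0.353 -0.716 -0.602
outer loop
vertex -2.632 3.3 1.135
vertex -3.553 2.559 1.476
vertex -3.691 3.305 0.508
endloop
endfacet
facet normal 0.508 -0.068 -0.859
outer loop
vertex -2.632 3.3 1.135
vertex -3.691 3.305 0.508
vertex -3.12 4.365 0.762
endloop
endfacet
facet normal 0.888 0.279 -0.365
outer loop
vertex -2.632 3.3 1.135
vertex -3.12 4.365 0.762
vertex -2.63 4.274 1.886
endloop
endfacet
facet normal 0.640 0.146 0.755
outer loop
vertex -2.897 3.157 2.328
vertex -2.63 4.274 1.886
vertex -3.549 4.135 2.692
endloop
endfacet
facet normal 0.103 -0.850 0.517
outer loop
vertex -3.553 2.559 1.476
vertex -2.897 3.157 2.328
vertex -4.12 3.075 2.438
endloop
endfacet
facet normal -0.356 -0.764 -0.538
outer loop
vertex -3.691 3.305 0.508
vertex -3.553 2.559 1.476
vertex -4.61 3.166 1.314
endloop
endfacet
facet normal -0.105 0.285 -0.953
outer loop
vertex -3.12 4.365 0.762
vertex -3.691 3.305 0.508
vertex -4.343 4.283 0.872
endloop
endfacet
facet normal 0.510 0.847 -0.154
outer loop
vertex -2.63 4.274 1.886
vertex -3.12 4.365 0.762
vertex -3.687 4.881 1.724
endloop
endfacet

endsolid


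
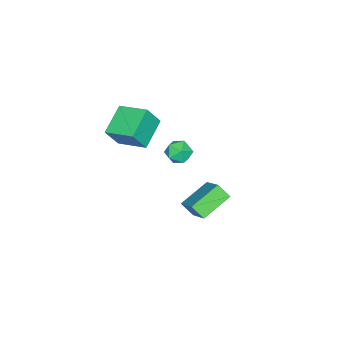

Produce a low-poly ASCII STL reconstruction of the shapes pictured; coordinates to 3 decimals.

solid 
facet normal -0.894 -0.076 0.442
outer loop
vertex -2.322 -3.99 3.944
vertex -2.217 -2.218 4.463
vertex -2.971 -3.588 2.7
endloop
endfacet
facet normal -0.056 -0.958 -0.280
outer loop
vertex -1.263 -3.442 1.857
vertex -2.322 -3.99 3.944
vertex -2.971 -3.588 2.7
endloop
endfacet
facet normal -0.894 -0.076 0.442
outer loop
vertex -2.971 -3.588 2.7
vertex -2.217 -2.218 4.463
vertex -2.866 -1.815 3.219
endloop
endfacet
facet normal -0.444 0.276 -0.852
outer loop
vertex -2.866 -1.815 3.219
vertex -1.263 -3.442 1.857
vertex -2.971 -3.588 2.7
endloop
endfacet
facet normal 0.444 -0.276 0.852
outer loop
vertex -2.322 -3.99 3.944
vertex -0.509 -2.072 3.62
vertex -2.217 -2.218 4.463
endloop
endfacet
facet normal -0.057 -0.958 -0.281
outer loop
vertex -0.614 -3.845 3.101
vertex -2.322 -3.99 3.944
vertex -1.263 -3.442 1.857
endloop
endfacet
facet normal 0.444 -0.276 0.852
outer loop
vertex -0.614 -3.845 3.101
vertex -0.509 -2.072 3.62
vertex -2.322 -3.99 3.944
endloop
endfacet
facet normal 0.057 0.958 0.281
outer loop
vertex -2.217 -2.218 4.463
vertex -0.509 -2.072 3.62
vertex -2.866 -1.815 3.219
endloop
endfacet
facet normal -0.444 0.276 -0.852
outer loop
vertex -1.158 -1.67 2.376
vertex -1.263 -3.442 1.857
vertex -2.866 -1.815 3.219
endloop
endfacet
facet normal 0.057 0.958 0.280
outer loop
vertex -2.866 -1.815 3.219
vertex -0.509 -2.072 3.62
vertex -1.158 -1.67 2.376
endloop
endfacet
facet normal 0.894 0.076 -0.442
outer loop
vertex -1.158 -1.67 2.376
vertex -0.614 -3.845 3.101
vertex -1.263 -3.442 1.857
endloop
endfacet
facet normal 0.894 0.076 -0.442
outer loop
vertex -0.509 -2.072 3.62
vertex -0.614 -3.845 3.101
vertex -1.158 -1.67 2.376
endloop
endfacet
facet normal -0.855 0.327 0.403
outer loop
vertex 0.397 2.794 2.853
vertex 1.368 3.947 3.977
vertex 0.348 3.471 2.201
endloop
endfacet
facet normal -0.516 -0.613 -0.598
outer loop
vertex 1.912 2.873 1.463
vertex 0.397 2.794 2.853
vertex 0.348 3.471 2.201
endloop
endfacet
facet normal -0.855 0.327 0.403
outer loop
vertex 0.348 3.471 2.201
vertex 1.368 3.947 3.977
vertex 1.319 4.623 3.325
endloop
endfacet
facet normal -0.052 0.719 -0.693
outer loop
vertex 1.319 4.623 3.325
vertex 1.912 2.873 1.463
vertex 0.348 3.471 2.201
endloop
endfacet
facet normal 0.052 -0.719 0.693
outer loop
vertex 0.397 2.794 2.853
vertex 2.932 3.349 3.239
vertex 1.368 3.947 3.977
endloop
endfacet
facet normal -0.516 -0.614 -0.597
outer loop
vertex 1.961 2.197 2.115
vertex 0.397 2.794 2.853
vertex 1.912 2.873 1.463
endloop
endfacet
facet normal 0.052 -0.720 0.692
outer loop
vertex 1.961 2.197 2.115
vertex 2.932 3.349 3.239
vertex 0.397 2.794 2.853
endloop
endfacet
facet normal 0.516 0.614 0.597
outer loop
vertex 1.368 3.947 3.977
vertex 2.932 3.349 3.239
vertex 1.319 4.623 3.325
endloop
endfacet
facet normal -0.052 0.719 -0.693
outer loop
vertex 2.883 4.026 2.587
vertex 1.912 2.873 1.463
vertex 1.319 4.623 3.325
endloop
endfacet
facet normal 0.516 0.613 0.598
outer loop
vertex 1.319 4.623 3.325
vertex 2.932 3.349 3.239
vertex 2.883 4.026 2.587
endloop
endfacet
facet normal 0.855 -0.327 -0.403
outer loop
vertex 2.883 4.026 2.587
vertex 1.961 2.197 2.115
vertex 1.912 2.873 1.463
endloop
endfacet
facet normal 0.855 -0.327 -0.403
outer loop
vertex 2.932 3.349 3.239
vertex 1.961 2.197 2.115
vertex 2.883 4.026 2.587
endloop
endfacet
facet normal -0.695 0.673 -0.255
outer loop
vertex -4.037 -0.798 -0.449
vertex -4.55 -1.097 0.161
vertex -4.004 -0.467 0.335
endloop
endfacet
facet normal -0.039 0.921 -0.387
outer loop
vertex -4.037 -0.798 -0.449
vertex -4.004 -0.467 0.335
vertex -3.284 -0.617 -0.094
endloop
endfacet
facet normal 0.282 0.469 -0.837
outer loop
vertex -4.037 -0.798 -0.449
vertex -3.284 -0.617 -0.094
vertex -3.385 -1.339 -0.533
endloop
endfacet
facet normal -0.175 -0.058 -0.983
outer loop
vertex -4.037 -0.798 -0.449
vertex -3.385 -1.339 -0.533
vertex -4.168 -1.636 -0.376
endloop
endfacet
facet normal -0.780 0.068 -0.623
outer loop
vertex -4.037 -0.798 -0.449
vertex -4.168 -1.636 -0.376
vertex -4.55 -1.097 0.161
endloop
endfacet
facet normal 0.326 0.918 0.226
outer loop
vertex -3.284 -0.617 -0.094
vertex -4.004 -0.467 0.335
vertex -3.332 -0.804 0.736
endloop
endfacet
facet normal -0.735 0.516 0.440
outer loop
vertex -4.004 -0.467 0.335
vertex -4.55 -1.097 0.161
vertex -4.115 -1.101 0.893
endloop
endfacet
facet normal -0.872 -0.464 -0.155
outer loop
vertex -4.55 -1.097 0.161
vertex -4.168 -1.636 -0.376
vertex -4.216 -1.823 0.454
endloop
endfacet
facet normal 0.105 -0.667 -0.737
outer loop
vertex -4.168 -1.636 -0.376
vertex -3.385 -1.339 -0.533
vertex -3.496 -1.973 0.025
endloop
endfacet
facet normal 0.845 0.187 -0.501
outer loop
vertex -3.385 -1.339 -0.533
vertex -3.284 -0.617 -0.094
vertex -2.95 -1.343 0.199
endloop
endfacet
facet normal 0.175 0.058 0.983
outer loop
vertex -3.463 -1.642 0.809
vertex -3.332 -0.804 0.736
vertex -4.115 -1.101 0.893
endloop
endfacet
facet normal -0.282 -0.469 0.837
outer loop
vertex -3.463 -1.642 0.809
vertex -4.115 -1.101 0.893
vertex -4.216 -1.823 0.454
endloop
endfacet
facet normal 0.039 -0.921 0.387
outer loop
vertex -3.463 -1.642 0.809
vertex -4.216 -1.823 0.454
vertex -3.496 -1.973 0.025
endloop
endfacet
facet normal 0.695 -0.673 0.255
outer loop
vertex -3.463 -1.642 0.809
vertex -3.496 -1.973 0.025
vertex -2.95 -1.343 0.199
endloop
endfacet
facet normal 0.780 -0.068 0.623
outer loop
vertex -3.463 -1.642 0.809
vertex -2.95 -1.343 0.199
vertex -3.332 -0.804 0.736
endloop
endfacet
facet normal -0.105 0.667 0.737
outer loop
vertex -4.115 -1.101 0.893
vertex -3.332 -0.804 0.736
vertex -4.004 -0.467 0.335
endloop
endfacet
facet normal -0.845 -0.187 0.501
outer loop
vertex -4.216 -1.823 0.454
vertex -4.115 -1.101 0.893
vertex -4.55 -1.097 0.161
endloop
endfacet
facet normal -0.326 -0.918 -0.226
outer loop
vertex -3.496 -1.973 0.025
vertex -4.216 -1.823 0.454
vertex -4.168 -1.636 -0.376
endloop
endfacet
facet normal 0.735 -0.516 -0.440
outer loop
vertex -2.95 -1.343 0.199
vertex -3.496 -1.973 0.025
vertex -3.385 -1.339 -0.533
endloop
endfacet
facet normal 0.872 0.464 0.155
outer loop
vertex -3.332 -0.804 0.736
vertex -2.95 -1.343 0.199
vertex -3.284 -0.617 -0.094
endloop
endfacet

endsolid
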